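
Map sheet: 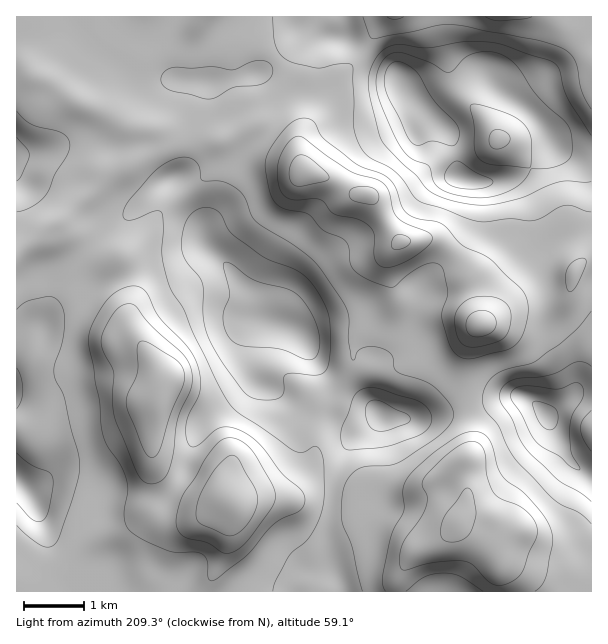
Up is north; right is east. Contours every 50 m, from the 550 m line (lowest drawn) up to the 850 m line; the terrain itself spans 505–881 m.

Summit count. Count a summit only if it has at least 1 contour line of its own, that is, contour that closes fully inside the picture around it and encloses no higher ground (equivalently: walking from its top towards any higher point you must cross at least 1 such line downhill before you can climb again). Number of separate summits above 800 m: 5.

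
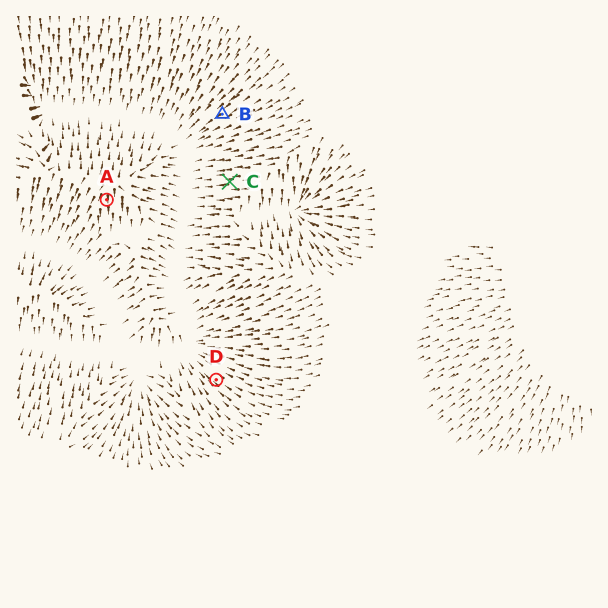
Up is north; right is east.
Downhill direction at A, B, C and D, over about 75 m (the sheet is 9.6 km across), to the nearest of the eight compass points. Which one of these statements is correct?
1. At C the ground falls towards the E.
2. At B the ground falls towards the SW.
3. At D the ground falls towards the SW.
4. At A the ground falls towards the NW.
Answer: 2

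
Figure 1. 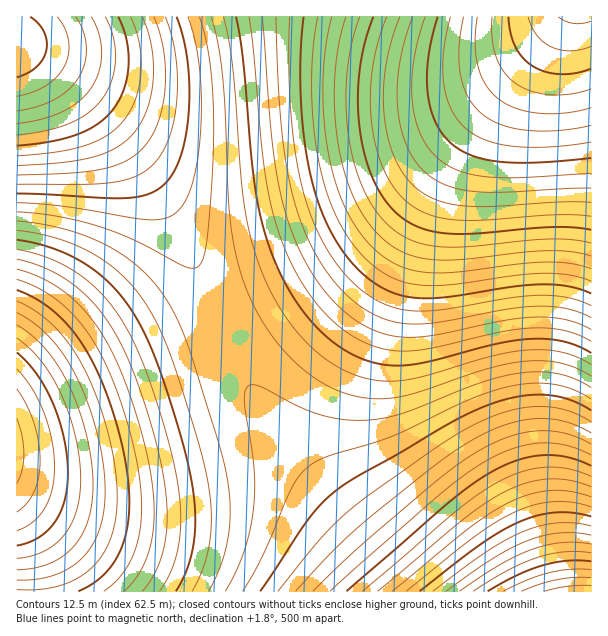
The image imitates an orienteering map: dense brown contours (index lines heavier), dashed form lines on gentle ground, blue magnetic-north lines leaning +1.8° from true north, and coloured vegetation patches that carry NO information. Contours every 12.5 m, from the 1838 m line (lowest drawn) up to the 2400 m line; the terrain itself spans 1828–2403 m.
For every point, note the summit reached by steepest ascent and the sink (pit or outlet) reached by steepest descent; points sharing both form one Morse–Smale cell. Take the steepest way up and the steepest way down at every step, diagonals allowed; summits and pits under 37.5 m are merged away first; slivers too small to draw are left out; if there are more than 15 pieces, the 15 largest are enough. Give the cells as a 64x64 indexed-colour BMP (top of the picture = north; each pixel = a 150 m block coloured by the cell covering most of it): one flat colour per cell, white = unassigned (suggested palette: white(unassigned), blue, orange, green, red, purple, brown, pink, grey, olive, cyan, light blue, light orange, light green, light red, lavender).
<image width="64" height="64" href="data:image/bmp;base64,Qk12CAAAAAAAAHYAAAAoAAAAQAAAAEAAAAABAAQAAAAAAAAIAAATCwAAEwsAABAAAAAAAAAA////ALR3HwAOf/8ALKAsACgn1gC9Z5QAS1aMAMJ34wB/f38AIr28AM++FwDox64AeLv/AIrfmACWmP8A1bDFADMzMzMzMzMzMzMzMzMzMzMzMzMzMzMRERERERERERERMzMzMzMzMzMzMzMzMzMzMzMzMzMzMREREREREREREREzMzMzMzMzMzMzMzMzMzMzMzMzMzMRERERERERERERETMzMzMzMzMzMzMzMzMzMzMzMzMzMRERERERERERERERMzMzMzMzMzMzMzMzMzMzMzMzMzMREREREREREREREREzMzMzMzMzMzMzMzMzMzMzMzMzMxERERERERERERERETMzMzMzMzMzMzMzMzMzMzMzMzMxERERERERERERERERMzMzMzMzMzMzMzMzMzMzMzMzMxEREREREREREREREREzMzMzMzMzMzMzMzMzMzMzMzMxERERERERERERERERETMzMzMzMzMzMzMzMzMzMzMzMxERERERERERERERERERMzMzMzMzMzMzMzMzMzMzMzMxEREREREREREREREREREzMzMzMzMzMzMzMzMzMzMzMxERERERERERERERERERETMzMzMzMzMzMzMzMzMzMzMzERERERERERERERERERERMzMzMzMzMzMzMzMzMzMzMzEREREREREREREREREREREzMzMzMzMzMzMzMzMzMzMzERERERERERERERERERERETMzMzMzMzMzMzMzMzMzMzERERERERERERERERERERERMzMzMzMzMzMzMzMzMzMzEREREREREREREREREREREREzMzMzMzMzMzMzMzMzMzMRERERERERERERERERERERETMzMzMzMzMzMzMzMzMzMRERERERERERERERERERERERMzMzMzMzMzMzMzMzMzMRERERERERERERERERERERERFDMzMzMzMzMzMzMzMzMREREREREREREREREREREREREURDMzMzMzMzMzMzMzMxERERERERERERERERERERERERRERDMzMzMzMzMzMzMxERERERERERERERERERERERERFERERDMzMzMzMzMzMzEREREREREREREREREREREREREURERERDMzMzMzMzMzERERERERERERERERERERERERERRERERERDMzMzMzMzERERERERERERERERERERERERERFERERERERDMzMzMzMREREREREREREREREREREREREREURERERERERDMzMzMxERERERERERERERERERERERERERREREREREREREMzMxERERERERERERERERERERERERERFEREREREREREREMzEREREREREREREREREREREREREREUREREREREREREREIRERERERERERERERERERERERERERREREREREREREREQiIRERERERERERERERERERERERERFEREREREREREREQiIiIREREREREREREREREREREREREURERERERERERERCIiIiIRERERERERERERERERERERERREREREREREREREIiIiIiIRERERERERERERERERERERFEREREREREREREIiIiIiIiIREREREREREREREREREREUREREREREREREQiIiIiIiIiERERERERERERERERERERREREREREREREQiIiIiIiIiIiERERERERERERERERERFERERERERERERCIiIiIiIiIiIhEREREREREREREREREURERERERERERCIiIiIiIiIiIiIRERERERERERERERERREREREREREREIiIiIiIiIiIiIiIRERERERERERERERFEREREREREREIiIiIiIiIiIiIiIiEREREREREREREREUREREREREREQiIiIiIiIiIiIiIiIhERERERERERERERREREREREREQiIiIiIiIiIiIiIiIiIRERERERERERERFERERERERERCIiIiIiIiIiIiIiIiIiEREREREREREREURERERERERCIiIiIiIiIiIiIiIiIiIhERERERERERERRERERERERCIiIiIiIiIiIiIiIiIiIiIRERERERERERFEREREREREIiIiIiIiIiIiIiIiIiIiIhEREREREREREUREREREREIiIiIiIiIiIiIiIiIiIiIiIRERERERERERREREREREIiIiIiIiIiIiIiIiIiIiIiIiERERERERERFEREREREQiIiIiIiIiIiIiIiIiIiIiIiIhEREREREREUREREREQiIiIiIiIiIiIiIiIiIiIiIiIiIRERERERERREREREQiIiIiIiIiIiIiIiIiIiIiIiIiIiERERERERFEREREQiIiIiIiIiIiIiIiIiIiIiIiIiIiIhEREREREUREREQiIiIiIiIiIiIiIiIiIiIiIiIiIiIiIRERERERREREQiIiIiIiIiIiIiIiIiIiIiIiIiIiIiIiERERERFEREQiIiIiIiIiIiIiIiIiIiIiIiIiIiIiIiIREREREUREQiIiIiIiIiIiIiIiIiIiIiIiIiIiIiIiIiERERERREIiIiIiIiIiIiIiIiIiIiIiIiIiIiIiIiIiIhERERFEIiIiIiIiIiIiIiIiIiIiIiIiIiIiIiIiIiIiIRERESIiIiIiIiIiIiIiIiIiIiIiIiIiIiIiIiIiIiIiERERIiIiIiIiIiIiIiIiIiIiIiIiIiIiIiIiIiIiIiIhEREiIiIiIiIiIiIiIiIiIiIiIiIiIiIiIiIiIiIiIiIRESIiIiIiIiIiIiIiIiIiIiIiIiIiIiIiIiIiIiIiIhER"/>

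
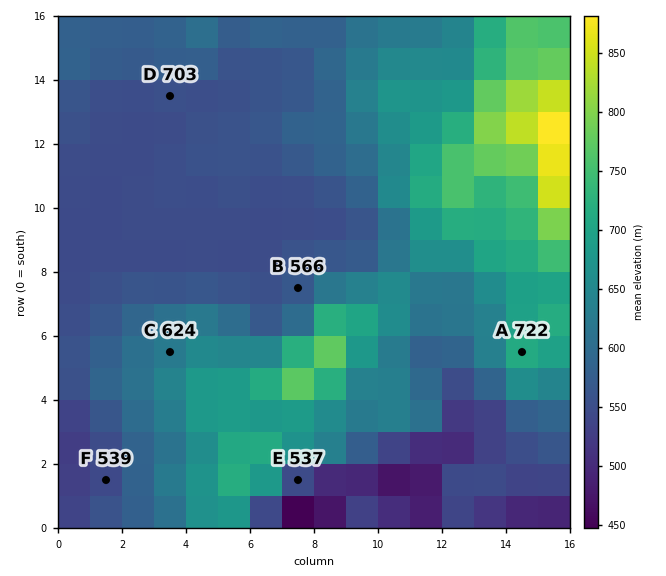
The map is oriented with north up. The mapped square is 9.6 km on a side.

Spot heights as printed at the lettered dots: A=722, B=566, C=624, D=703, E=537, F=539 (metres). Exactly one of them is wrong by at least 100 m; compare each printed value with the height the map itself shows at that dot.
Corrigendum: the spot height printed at D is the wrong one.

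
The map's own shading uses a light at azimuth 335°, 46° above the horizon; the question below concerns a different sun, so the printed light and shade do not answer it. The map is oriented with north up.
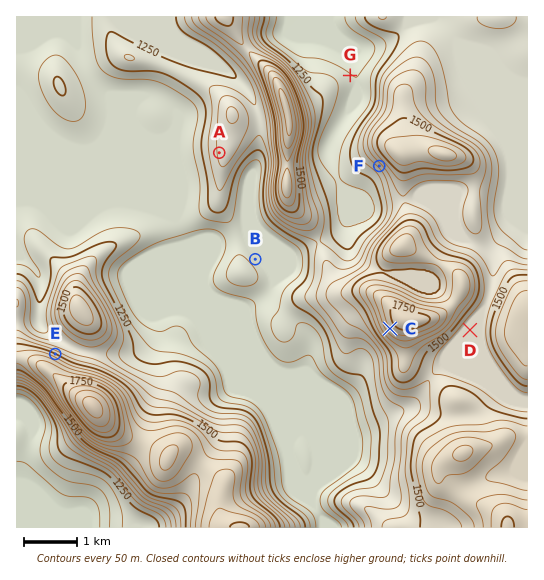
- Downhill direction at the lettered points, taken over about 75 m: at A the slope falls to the W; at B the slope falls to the NE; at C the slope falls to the SW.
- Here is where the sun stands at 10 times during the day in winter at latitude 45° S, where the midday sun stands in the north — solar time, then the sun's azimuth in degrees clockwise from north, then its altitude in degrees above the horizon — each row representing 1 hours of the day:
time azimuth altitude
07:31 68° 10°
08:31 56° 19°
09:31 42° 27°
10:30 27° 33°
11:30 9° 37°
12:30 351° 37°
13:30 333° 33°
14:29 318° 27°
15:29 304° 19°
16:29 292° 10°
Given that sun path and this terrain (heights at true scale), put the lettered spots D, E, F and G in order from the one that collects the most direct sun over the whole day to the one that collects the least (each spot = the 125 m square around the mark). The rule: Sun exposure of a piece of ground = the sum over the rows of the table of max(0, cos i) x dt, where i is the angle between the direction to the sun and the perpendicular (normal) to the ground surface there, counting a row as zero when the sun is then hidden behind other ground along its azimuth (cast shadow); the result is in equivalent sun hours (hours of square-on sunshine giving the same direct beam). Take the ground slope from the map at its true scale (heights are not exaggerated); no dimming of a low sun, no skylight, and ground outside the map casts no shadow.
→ E > G > D > F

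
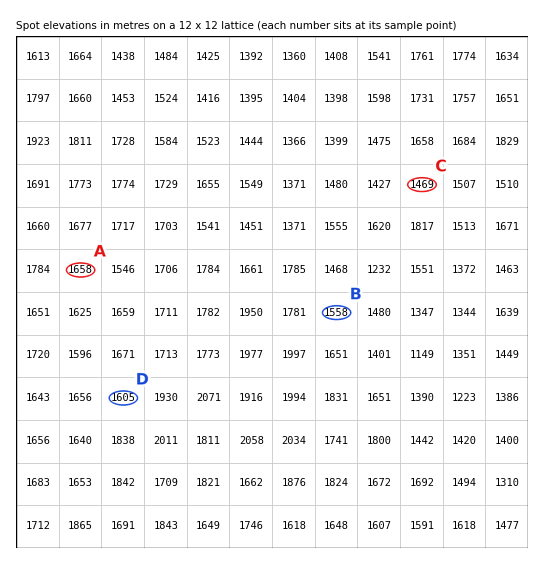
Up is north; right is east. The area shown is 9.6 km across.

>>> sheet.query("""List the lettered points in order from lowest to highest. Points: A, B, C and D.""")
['C', 'B', 'D', 'A']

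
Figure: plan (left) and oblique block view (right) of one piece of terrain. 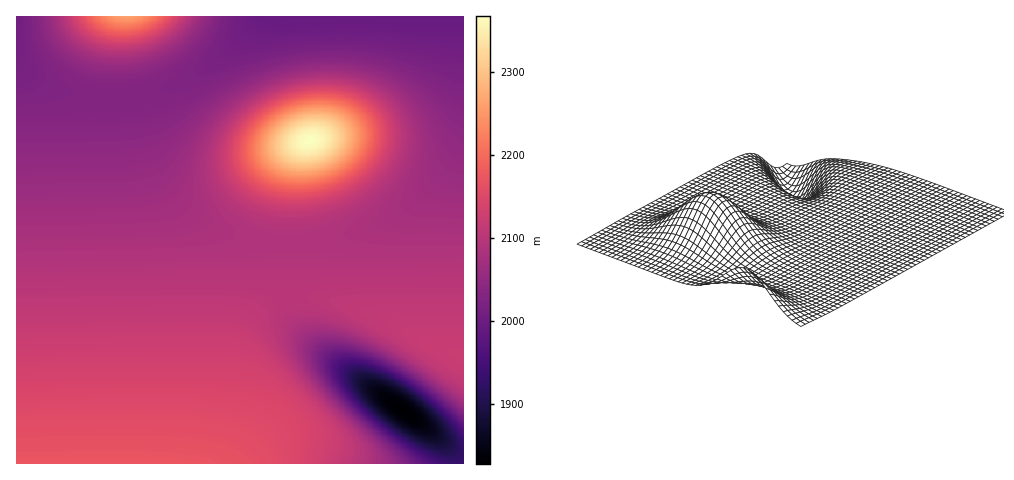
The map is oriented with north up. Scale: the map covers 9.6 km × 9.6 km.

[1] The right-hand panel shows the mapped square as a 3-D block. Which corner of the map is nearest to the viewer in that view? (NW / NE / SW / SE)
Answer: NW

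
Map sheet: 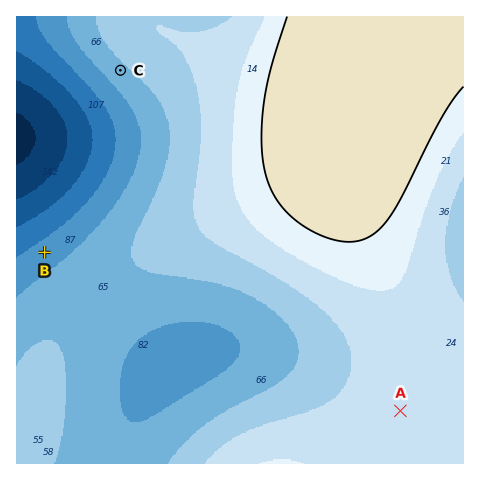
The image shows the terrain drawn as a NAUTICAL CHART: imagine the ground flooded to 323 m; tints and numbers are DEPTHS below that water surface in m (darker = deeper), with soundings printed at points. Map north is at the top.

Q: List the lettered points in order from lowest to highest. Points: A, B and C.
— B C A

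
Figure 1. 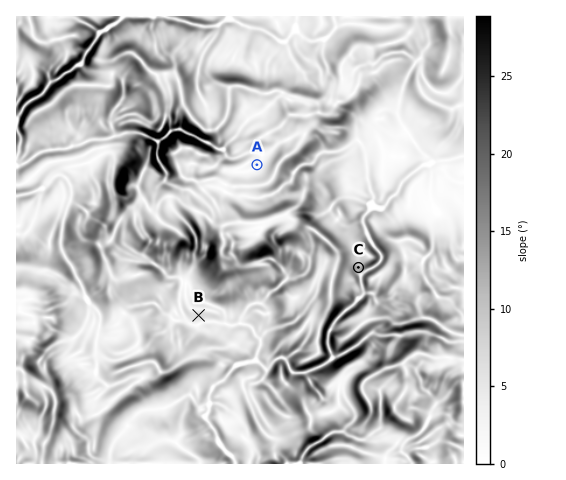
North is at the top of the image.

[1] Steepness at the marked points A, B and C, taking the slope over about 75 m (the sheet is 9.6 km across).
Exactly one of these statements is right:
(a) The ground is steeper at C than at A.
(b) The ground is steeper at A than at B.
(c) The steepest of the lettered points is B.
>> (a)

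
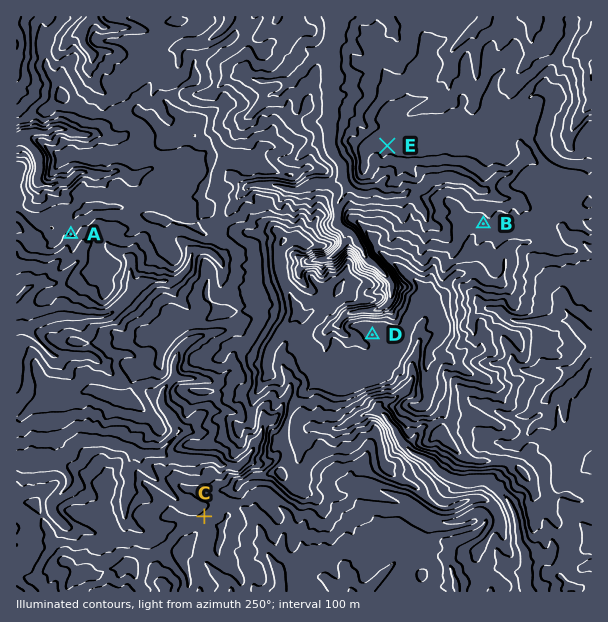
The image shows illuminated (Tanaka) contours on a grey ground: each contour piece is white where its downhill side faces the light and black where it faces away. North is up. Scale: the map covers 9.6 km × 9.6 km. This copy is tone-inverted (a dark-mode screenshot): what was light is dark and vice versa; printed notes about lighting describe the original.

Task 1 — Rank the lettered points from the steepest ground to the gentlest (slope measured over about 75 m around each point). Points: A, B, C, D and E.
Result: A C B E D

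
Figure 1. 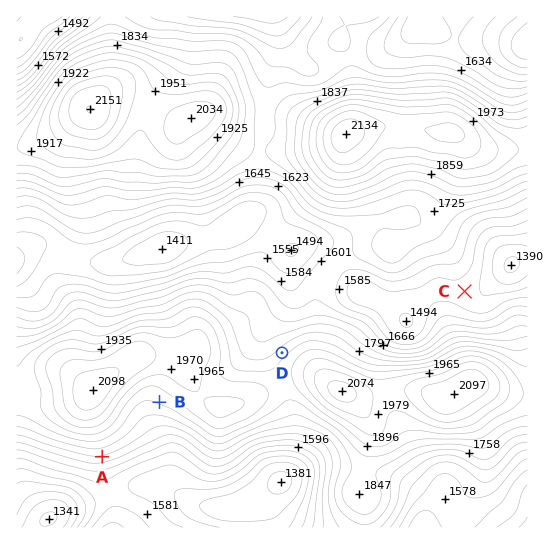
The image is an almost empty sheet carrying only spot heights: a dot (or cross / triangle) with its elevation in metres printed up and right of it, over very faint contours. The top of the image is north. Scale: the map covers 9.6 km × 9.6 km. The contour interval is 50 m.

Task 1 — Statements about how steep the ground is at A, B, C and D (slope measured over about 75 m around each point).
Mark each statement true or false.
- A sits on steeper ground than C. true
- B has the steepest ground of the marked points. false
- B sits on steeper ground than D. false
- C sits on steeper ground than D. false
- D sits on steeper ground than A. false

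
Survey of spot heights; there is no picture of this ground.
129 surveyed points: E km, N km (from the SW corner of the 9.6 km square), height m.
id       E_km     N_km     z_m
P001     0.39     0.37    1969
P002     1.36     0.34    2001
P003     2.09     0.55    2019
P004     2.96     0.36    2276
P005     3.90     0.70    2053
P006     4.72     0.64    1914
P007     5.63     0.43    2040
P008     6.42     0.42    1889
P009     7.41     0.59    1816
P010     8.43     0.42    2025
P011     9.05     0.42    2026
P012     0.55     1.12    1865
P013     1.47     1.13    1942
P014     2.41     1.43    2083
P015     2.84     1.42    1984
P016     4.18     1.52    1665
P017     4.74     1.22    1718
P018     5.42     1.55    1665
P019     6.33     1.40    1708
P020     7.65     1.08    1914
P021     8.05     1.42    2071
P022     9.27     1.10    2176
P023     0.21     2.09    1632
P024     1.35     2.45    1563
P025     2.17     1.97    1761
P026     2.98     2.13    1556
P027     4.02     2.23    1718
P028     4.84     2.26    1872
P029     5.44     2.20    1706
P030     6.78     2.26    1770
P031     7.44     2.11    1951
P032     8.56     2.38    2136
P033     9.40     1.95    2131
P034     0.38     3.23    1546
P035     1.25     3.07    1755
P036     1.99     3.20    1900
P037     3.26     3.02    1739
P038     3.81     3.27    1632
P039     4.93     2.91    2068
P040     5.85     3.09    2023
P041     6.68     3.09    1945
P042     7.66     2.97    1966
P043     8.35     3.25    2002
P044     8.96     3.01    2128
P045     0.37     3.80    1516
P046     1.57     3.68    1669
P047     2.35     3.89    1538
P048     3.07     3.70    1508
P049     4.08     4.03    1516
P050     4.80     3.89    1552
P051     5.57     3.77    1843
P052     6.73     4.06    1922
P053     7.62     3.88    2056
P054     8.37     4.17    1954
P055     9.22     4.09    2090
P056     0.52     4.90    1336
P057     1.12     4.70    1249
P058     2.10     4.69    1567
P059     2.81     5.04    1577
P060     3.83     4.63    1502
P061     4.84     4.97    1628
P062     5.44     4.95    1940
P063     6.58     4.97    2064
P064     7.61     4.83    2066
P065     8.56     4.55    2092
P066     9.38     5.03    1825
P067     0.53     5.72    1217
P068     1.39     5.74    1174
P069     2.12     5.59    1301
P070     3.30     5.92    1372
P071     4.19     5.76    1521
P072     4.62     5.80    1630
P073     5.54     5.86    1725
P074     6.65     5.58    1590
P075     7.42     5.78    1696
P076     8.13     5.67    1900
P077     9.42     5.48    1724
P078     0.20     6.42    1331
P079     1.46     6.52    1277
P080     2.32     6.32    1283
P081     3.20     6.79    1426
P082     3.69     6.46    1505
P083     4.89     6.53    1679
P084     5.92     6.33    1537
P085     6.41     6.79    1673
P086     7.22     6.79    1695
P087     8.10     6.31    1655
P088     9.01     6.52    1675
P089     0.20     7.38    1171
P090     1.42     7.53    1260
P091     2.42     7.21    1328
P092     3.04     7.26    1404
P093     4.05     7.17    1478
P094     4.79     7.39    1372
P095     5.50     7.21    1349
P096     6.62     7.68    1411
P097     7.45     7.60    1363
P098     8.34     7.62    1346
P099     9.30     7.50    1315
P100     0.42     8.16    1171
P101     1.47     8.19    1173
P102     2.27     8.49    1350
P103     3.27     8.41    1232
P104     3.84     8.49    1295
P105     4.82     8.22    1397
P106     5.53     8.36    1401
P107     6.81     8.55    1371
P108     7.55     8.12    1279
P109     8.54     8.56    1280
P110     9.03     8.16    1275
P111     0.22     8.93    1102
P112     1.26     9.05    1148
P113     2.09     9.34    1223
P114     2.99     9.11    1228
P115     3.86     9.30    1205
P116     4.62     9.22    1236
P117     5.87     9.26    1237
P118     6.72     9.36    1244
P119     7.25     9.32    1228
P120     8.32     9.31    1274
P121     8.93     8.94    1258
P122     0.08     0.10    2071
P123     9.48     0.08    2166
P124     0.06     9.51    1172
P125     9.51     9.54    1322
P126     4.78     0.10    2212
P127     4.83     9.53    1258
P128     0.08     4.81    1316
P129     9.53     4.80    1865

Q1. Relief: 1080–2280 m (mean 1640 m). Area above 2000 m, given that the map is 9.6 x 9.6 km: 14.4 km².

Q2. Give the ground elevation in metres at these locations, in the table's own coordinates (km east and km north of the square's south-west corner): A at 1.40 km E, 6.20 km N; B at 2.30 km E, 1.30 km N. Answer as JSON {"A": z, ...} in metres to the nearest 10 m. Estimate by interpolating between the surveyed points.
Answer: {"A": 1190, "B": 2090}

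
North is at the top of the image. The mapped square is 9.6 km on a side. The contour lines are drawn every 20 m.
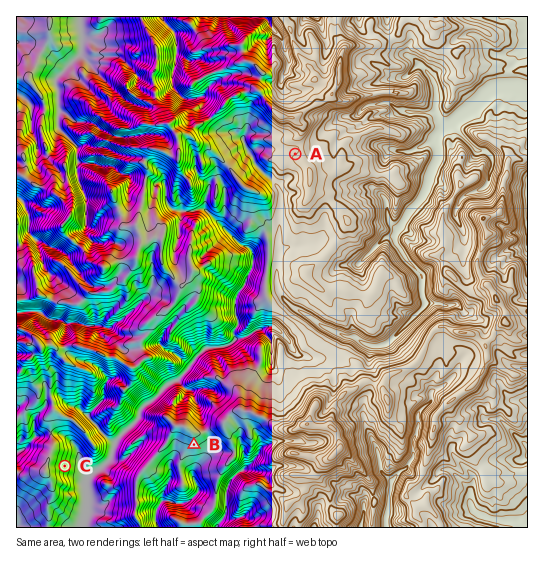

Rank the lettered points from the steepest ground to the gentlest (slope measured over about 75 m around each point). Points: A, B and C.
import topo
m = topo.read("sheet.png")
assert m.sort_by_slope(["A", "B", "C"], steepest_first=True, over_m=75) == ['C', 'B', 'A']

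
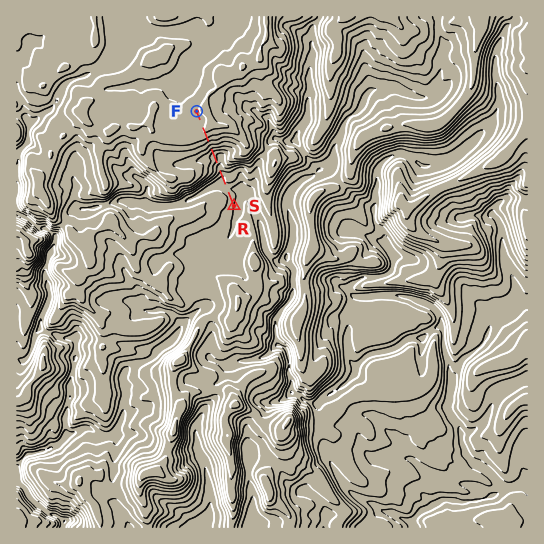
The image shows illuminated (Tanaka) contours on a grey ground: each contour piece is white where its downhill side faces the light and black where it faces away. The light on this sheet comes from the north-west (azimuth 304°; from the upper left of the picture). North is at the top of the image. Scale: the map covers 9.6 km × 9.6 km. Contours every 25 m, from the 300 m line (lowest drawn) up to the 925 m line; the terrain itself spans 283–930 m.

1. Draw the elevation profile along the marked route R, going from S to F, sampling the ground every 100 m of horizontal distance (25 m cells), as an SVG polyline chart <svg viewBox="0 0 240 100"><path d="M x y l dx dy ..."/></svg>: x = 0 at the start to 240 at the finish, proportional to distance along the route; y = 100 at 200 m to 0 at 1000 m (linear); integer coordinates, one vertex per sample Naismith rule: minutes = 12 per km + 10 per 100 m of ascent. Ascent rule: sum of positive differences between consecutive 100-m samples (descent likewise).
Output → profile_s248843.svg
<svg viewBox="0 0 240 100"><path d="M0 44l13-1 12-1 13 1 12-1 13-1 12 0 13-4 13-2 12-4 13-1 12-2 13-5 13-4 12-5 13-2 12 1 13 0 12 0 13 0 1 0"/></svg>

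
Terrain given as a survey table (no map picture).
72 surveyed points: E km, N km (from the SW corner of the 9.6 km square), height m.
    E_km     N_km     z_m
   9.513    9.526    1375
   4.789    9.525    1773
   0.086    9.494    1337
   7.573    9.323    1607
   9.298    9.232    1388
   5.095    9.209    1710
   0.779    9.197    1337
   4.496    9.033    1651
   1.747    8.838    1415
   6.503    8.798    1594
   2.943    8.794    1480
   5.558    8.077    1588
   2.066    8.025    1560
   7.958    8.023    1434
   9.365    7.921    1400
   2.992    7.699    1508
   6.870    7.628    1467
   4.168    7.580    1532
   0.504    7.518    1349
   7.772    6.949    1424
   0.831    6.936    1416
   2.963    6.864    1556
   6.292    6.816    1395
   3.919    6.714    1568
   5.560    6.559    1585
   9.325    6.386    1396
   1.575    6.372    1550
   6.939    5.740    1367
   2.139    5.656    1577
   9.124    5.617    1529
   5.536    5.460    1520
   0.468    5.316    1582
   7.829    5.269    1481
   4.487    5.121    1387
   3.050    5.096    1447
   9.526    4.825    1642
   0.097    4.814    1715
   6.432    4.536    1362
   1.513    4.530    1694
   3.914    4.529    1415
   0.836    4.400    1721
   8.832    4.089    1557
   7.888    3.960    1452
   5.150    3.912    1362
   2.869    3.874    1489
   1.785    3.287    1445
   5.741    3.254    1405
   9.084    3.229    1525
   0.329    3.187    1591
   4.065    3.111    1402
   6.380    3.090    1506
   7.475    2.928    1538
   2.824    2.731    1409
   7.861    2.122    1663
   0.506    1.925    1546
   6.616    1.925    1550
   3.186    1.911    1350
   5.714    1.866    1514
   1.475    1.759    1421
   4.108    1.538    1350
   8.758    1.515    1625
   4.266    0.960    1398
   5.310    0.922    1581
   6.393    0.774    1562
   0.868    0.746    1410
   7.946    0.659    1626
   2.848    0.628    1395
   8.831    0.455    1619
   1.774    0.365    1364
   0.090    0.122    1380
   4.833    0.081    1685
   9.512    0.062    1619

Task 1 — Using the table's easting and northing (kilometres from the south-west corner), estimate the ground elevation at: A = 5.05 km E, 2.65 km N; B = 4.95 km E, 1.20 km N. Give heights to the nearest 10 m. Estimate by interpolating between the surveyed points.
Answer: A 1420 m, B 1500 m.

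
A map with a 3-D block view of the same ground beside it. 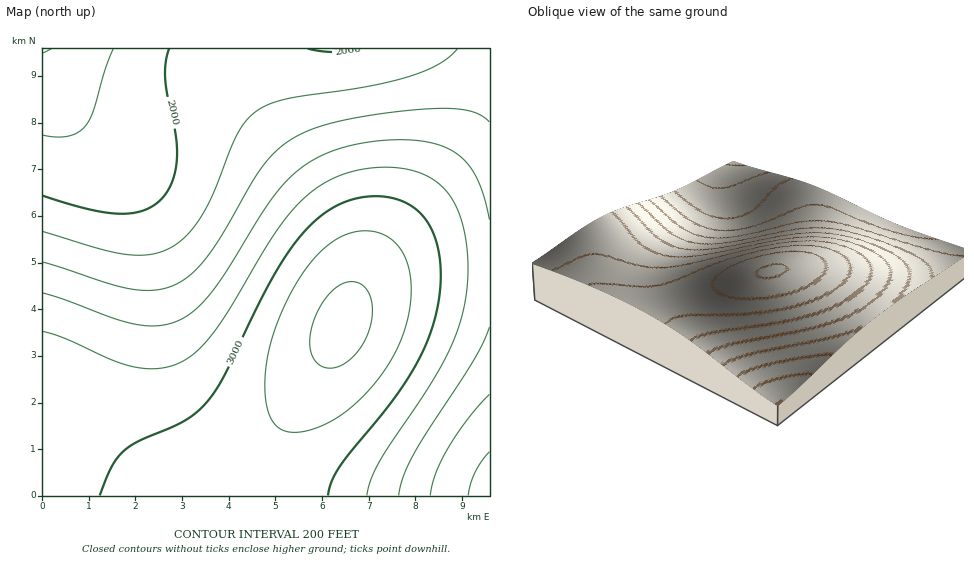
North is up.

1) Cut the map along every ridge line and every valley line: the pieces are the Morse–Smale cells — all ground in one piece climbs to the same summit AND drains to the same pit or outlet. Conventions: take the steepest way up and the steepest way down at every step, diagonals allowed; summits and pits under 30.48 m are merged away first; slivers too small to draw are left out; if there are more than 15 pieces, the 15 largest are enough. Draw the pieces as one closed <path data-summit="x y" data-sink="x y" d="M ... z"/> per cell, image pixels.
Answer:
<path data-summit="341 326" data-sink="43 49" d="M489 48l-447 1 1 447 199 0 31-58 57-88 19-41 14-16 20-11 31-6 76-1z"/><path data-summit="341 326" data-sink="489 495" d="M464 274l-38 0-36 6-23 11-16 14-21 45-68 106-19 40 247-1 0-219z"/>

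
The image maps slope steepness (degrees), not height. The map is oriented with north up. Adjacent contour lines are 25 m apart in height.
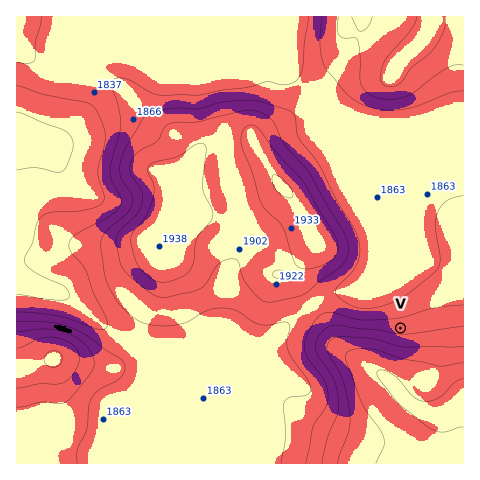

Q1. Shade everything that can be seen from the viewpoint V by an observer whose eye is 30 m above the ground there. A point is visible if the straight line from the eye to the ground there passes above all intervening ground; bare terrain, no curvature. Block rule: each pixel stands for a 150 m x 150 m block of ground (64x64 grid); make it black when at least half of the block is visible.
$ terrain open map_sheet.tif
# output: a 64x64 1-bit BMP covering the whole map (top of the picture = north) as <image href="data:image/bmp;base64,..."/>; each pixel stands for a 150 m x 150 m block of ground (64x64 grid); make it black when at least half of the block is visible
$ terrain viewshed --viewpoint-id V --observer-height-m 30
<image width="64" height="64" href="data:image/bmp;base64,Qk0+AgAAAAAAAD4AAAAoAAAAQAAAAEAAAAABAAEAAAAAAAACAAATCwAAEwsAAAIAAAAAAAAA////AAAAAAAAAAAAAAAAAAAAAAAAAAAAAAAAAAAAAAAAAAAAAAAAAAAAAAAAAAAAAAAAAAAAAAAAAAAAAAAAAAAAAAAAAAAAAAAAAAAAAAAAAAAAAAAAAgAAAAAAAAAHAAAAAAAAAAcAAAAAAAAABwAAAAAAAAAHBgAAAAAAD/8HAAAAAAA//weAAAAAAH//B4AAAAAB//8PgAAAAAP//x8AAAAAB////gA8AAAH///gAA/gEA///wAAD/wf////AAAP/B////8AAA/8D////wAAD/gP////AAAP8A////8AAA/wB////wAAD/AB////AAAH4AB///8AAAPgAD///wAAA+AAP///AAAP+AAf//8AAA/8AB///wAAB/4AP///AAAH/AB///8AAAf8AP///wAAA/gD////AAAD8Af///8AAAPwA////gAAA+AAf//+AAAD4AB///8AAADAAD///wAAAAAAP///AAAAAAA///8AAAAAAH///wAAAAAA////AAAAAAP///8AAAAAB////wAAAAAD////AAAAAAD///8AAAAAAH///wAAAAAAP///AAAAAAA///8AAAAAAD///wAAAAAAP4//AAAAAAA/A/8AAAAAAB+B/wAAAAAAH4D/AAAAAAAPgH8AAAAAAA+APwAAAAAAB4AfAAAAAAADgA8AAAAAAAOAAQ=="/>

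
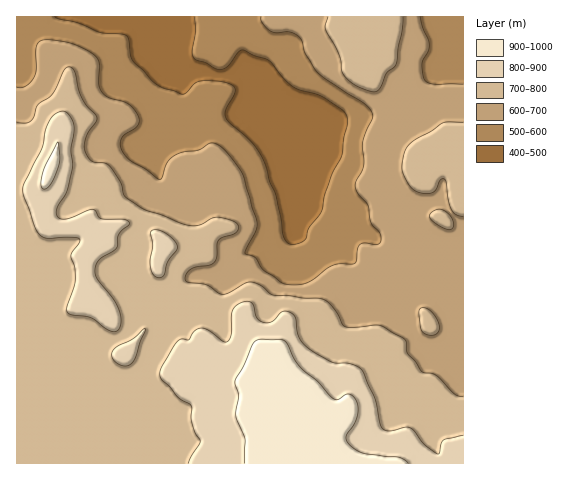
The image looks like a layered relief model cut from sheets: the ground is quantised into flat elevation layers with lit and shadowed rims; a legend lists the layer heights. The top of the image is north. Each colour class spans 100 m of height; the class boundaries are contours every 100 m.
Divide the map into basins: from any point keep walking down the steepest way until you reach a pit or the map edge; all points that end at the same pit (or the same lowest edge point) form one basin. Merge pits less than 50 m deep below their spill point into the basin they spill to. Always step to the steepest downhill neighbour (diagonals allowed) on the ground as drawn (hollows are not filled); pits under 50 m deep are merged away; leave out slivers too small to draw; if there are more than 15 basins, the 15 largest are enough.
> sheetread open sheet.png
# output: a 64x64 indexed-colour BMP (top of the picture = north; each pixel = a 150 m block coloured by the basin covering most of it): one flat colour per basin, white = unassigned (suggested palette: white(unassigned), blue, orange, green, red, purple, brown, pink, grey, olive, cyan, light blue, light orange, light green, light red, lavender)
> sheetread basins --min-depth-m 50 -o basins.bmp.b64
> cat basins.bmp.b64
<image width="64" height="64" href="data:image/bmp;base64,Qk12CAAAAAAAAHYAAAAoAAAAQAAAAEAAAAABAAQAAAAAAAAIAAATCwAAEwsAABAAAAAAAAAA////ALR3HwAOf/8ALKAsACgn1gC9Z5QAS1aMAMJ34wB/f38AIr28AM++FwDox64AeLv/AIrfmACWmP8A1bDFABERERERERERERERERERERERERERERERERERERERERERERERERERERERERERERERERERERERERERERERERERERERERERERERERERERERERERERERERERERERERERERERERERERERERERERERERERERERERERERERERERERERERERERERERERERERERERERERERERERERERERERERERERERERERERERERERERERERERERERERERERERERERERERERERERERERERERERERERERERERERERERERERERERERERERERERERERERERERERERERERERERERERERERERERERERERERERERERERERERERERERERERERERERERERERERERERERERERERERERERERERERERERERERERERERERERERERERERERERERERERERERERERERERERERERERERERERERERERERERERERERERERERERERERERERERERERERERERERERERERERERERERERERERERERERERERERERERERERERERERERERERERERERERERERERERERERERERERERERERERERERERERERERERERERERERERERERERERERERERERERERERERERERERERERERERERERERERERERERERERERERERERERERERERERERERERERERERERERERERERERERERERERERERERERERERERERERERERERERERERERERERERERERERERERERERERERERERERERERERERERERERERERERERERERERERERERERERERERERERERERERERERERERERERERERERERERERERERERERERERERERERERERERERERERERERERERERERERERERERERERERERERERERERERERERERERERERERERERERERERERERERERERERERERERERERERERERERERERERERERERERERERERERERERERERERERERERERERERERERERERERERERERERERERERERERERERERERERERERERERERERERERERERERERERERERERERERERERERERERERERERERERERERERERERERERERERERERERERERERERERERERERERERERERERERERERERERERERERERERERERERERERERERERERERERERERERERERERERERERERERERERERERERERERERERERERERERERERERERERERERERERERERERERERERERERERERERERERERERERERERERERERERERERERERERERERERERERERERERERERERERERERERERERERERERERERERERERERERERERERERERERERERERERERERERERERERERERERERERERERERERERERERERERERERERERERERERERERERERERERERERERERERERERERERERERERERERERERERERERERERERERERERERERERERERERERERERERERERERERERERERERERERERERERERERERERERERERERERERERERERERERERERERERERERERERERERERERERERERERERERERERERERERERERERERERERERERERERERERERERERERERERERERERERERERERERERERERERERERERERERERERERERERERERERERERERERERERERERERERERERERERERERERERERERERERERERERERERERERERERERERERERERERERERERERERERERERERERERERERERERERERERERERERERERERERERERERERESIiERERERERERERERERERERERERERERERERERERERERIiIiIRERERERERERERERERERERERERERERERERERERIiIiIiIREREREREREREREREREREREREREREREREREREiIiIiIiIRERERERERERERERERERERERERERERERERERIiIiIiIhEREREREREREREREREREREREREREREREREREiIiIiIiERERERERERERERERERERERERERERERERERESIiIiIiIRERERERERERERERERERERERERERERERERERIiIiIiIhEREREREREREREREREREREREREREREREREREiIiIiIiEREREREREREREREREREREREREREREREREREiIiIiIiIRERERERERERERERERERERERERERERERERESIiIiIiIhERERERERERERERERERERERERERERERERESIiIiIiIiERERERERERERERERERERERERERERERERESIiIiIiIiIRERERERERERERERERERERERERERERERERIiIiIiIiIhEREREREREREREREREREREREREREREREREiIiIiIiIiERERERERERERERERERERERERERERERERESIiIiIiIiIRERERERERERERERERERERERERERERERESIiIiIiIiIhERERERERERERERERERERERERERERERERIiIiIiIiIiEREREREREREREREREREREREREREREREREiIiIiIiIiIRERERERERERERERERERERERERERERERESIiIiIiIiIhERERERERERERERERERERERERERERERERIiIiIiIiIi"/>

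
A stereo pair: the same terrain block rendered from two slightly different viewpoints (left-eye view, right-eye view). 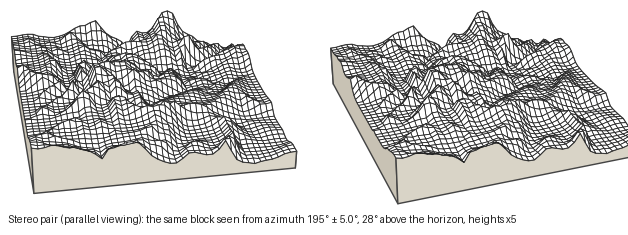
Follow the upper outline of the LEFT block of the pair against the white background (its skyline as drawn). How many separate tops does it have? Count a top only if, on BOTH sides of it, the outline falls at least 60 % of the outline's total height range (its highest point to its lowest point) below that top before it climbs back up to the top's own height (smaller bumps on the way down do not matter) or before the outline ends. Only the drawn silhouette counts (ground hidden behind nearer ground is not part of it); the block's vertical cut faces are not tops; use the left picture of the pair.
0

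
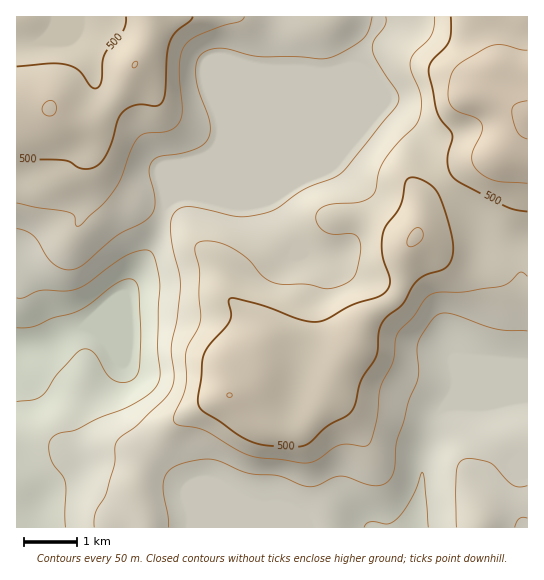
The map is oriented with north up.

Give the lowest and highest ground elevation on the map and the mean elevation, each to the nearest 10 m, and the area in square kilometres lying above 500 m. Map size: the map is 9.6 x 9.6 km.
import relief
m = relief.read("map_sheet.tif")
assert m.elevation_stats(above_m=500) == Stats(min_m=270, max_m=610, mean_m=430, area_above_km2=19.5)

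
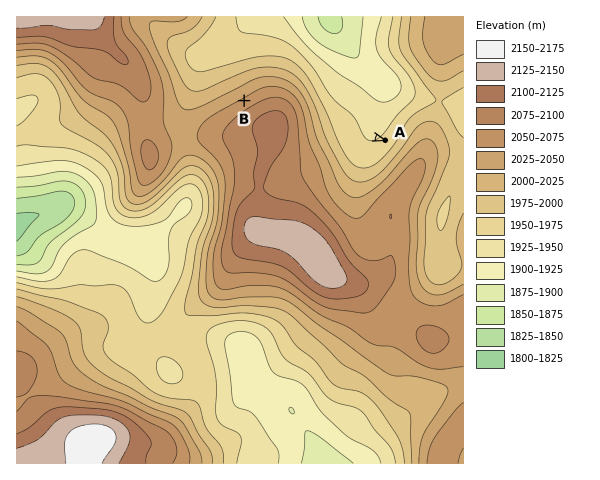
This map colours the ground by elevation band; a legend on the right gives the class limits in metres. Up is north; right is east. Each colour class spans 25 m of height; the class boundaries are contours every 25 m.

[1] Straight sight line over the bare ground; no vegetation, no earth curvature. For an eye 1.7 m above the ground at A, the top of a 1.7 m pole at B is out of sight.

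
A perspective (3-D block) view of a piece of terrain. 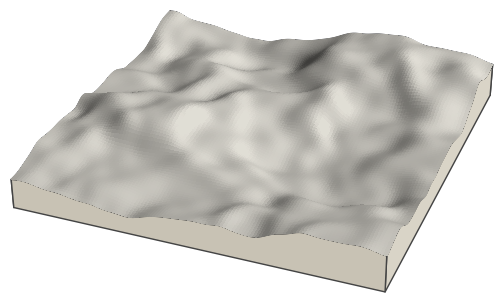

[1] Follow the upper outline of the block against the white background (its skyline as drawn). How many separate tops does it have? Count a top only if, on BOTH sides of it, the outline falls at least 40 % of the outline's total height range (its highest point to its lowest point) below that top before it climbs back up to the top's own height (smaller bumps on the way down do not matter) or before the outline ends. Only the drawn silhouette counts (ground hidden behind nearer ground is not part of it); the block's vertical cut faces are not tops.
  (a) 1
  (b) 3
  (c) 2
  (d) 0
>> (d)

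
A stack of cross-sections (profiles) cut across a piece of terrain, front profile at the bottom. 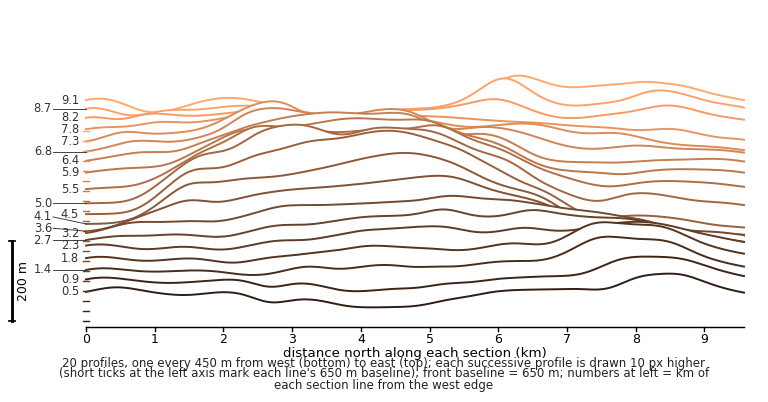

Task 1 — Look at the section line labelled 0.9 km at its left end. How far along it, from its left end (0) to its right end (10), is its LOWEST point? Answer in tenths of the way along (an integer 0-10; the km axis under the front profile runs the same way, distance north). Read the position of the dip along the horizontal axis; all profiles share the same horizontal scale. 4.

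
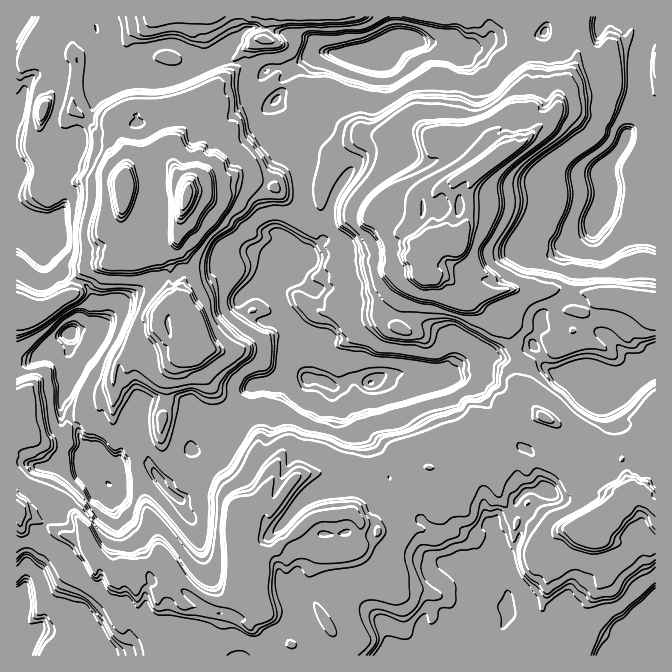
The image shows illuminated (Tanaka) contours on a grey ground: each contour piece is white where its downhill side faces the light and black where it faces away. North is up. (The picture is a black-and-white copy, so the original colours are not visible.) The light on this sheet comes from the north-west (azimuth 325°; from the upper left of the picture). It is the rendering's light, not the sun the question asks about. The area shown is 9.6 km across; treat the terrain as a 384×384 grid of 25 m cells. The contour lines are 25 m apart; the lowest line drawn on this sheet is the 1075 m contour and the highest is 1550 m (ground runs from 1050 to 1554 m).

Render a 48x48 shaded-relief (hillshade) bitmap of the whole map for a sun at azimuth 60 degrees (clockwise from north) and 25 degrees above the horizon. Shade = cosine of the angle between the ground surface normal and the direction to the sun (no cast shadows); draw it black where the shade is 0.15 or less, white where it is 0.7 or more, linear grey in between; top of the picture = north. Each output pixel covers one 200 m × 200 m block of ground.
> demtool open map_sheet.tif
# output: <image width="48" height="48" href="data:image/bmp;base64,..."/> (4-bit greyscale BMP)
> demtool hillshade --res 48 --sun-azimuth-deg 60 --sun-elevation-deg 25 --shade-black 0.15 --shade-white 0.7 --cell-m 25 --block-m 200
<image width="48" height="48" href="data:image/bmp;base64,Qk32BAAAAAAAAHYAAAAoAAAAMAAAADAAAAABAAQAAAAAAIAEAAATCwAAEwsAABAAAAAAAAAAAAAAABEREQAiIiIAMzMzAERERABVVVUAZmZmAHd3dwCIiIgAmZmZAKqqqgC7u7sAzMzMAN3d3QDu7u4A////AERnd2Ild3d3dmeIdnmqd3d3d4d3d6qXd3VGdzFXd3dmVWeIZoi6d4d3eId3d4qYd2M1dRR3ZlRENXmXaJm4V4d3iId3d3mYdxJWUSZkNEVmZ5uneYiFWJeIiYZnd2ZoiAJDI0MzVniXd6yXiId3eZmYiHZUZiN4mgMSVBNnd62VaKt3d3d3ibqYiHUTdUaJhkIVQUiIedxjWKl2Zmd4i7mHd3Indmd4iDNVE6uYjetSWJh2d3eZipd3d2JHdUVndlZTOuyWnfogWJmHiHiZiHZ4iGNXQjaJh5hmfvtmrucQWahnh2eamHeImERlNXeZdLuWv/lFzqUAWImGeHrKiHd4l0Z3dniIZOuJ/9cn3HQRaImZeJu4h3d4hnh5dnVnZ6mt/pU3t0Y0d3iZmZmId3d4d4iHNHZnq7vO6nUohGdlZmiZqYiHd3eHd3d1V3d4u8qbyHI3Voh2VWiqmIiHd3iIh3d3d3h4mIistyFWaJdnVXmZmrqHiIh4d4h3d3d4iHnMgzaGWId3ZomszLl3iIiHd4d2Z4iId4vbZWeFWZd3eJmsy5iZl2eYeHdVmauYd4zqVlaFaZdniZnNupiIiZl3iHdprNuGZ6zqVDeVN2RYq6zKqXiZmIiIdmeJzad3U63rUzZkNESKuoialmmWZ4l1ZUeM2Xd3eKzbVCRmQ1eIloqXZXdlVVVDVEashnZniMuphSRmI2eKmsuXd2QyMjVUZTanV2V4d4iqdUJEJXi8zdyXdSMyI2h2QTmFZniGZ4iZRDAiN3nv7cuGUjUiV5hRFHiHZ4hlVXeHRDIhV3z/26ljRGU1d2MBV3iWZ4d2d5mXZ0UhV57+uJhVZnU1UhE1iId3d3d3iNt3ljMlZr3cmYdoZWQiASV4iKuYmpmqqqqWQyNGV5vZmph2VWMAIUipndy7zLu6mexzISVmZ4u5q5h3RGMCInmXzt2qu7p4mblzATZ3dWupmoh1JGIBJHd57cmKyqqHmodxAEd3Y2qpiJcyRiACVXiLy7qJq7lomXZhAUZ4YjmpqYU1dAAmZ4eKu8qYrLlVd0NSABN5YCurqXRndDJXZ4d4m8y4q7pUdyNlIAKbYDvNqWeodlRWd3Znm824m8tTZxR2MAO7UWztuovId2VmZ3ZnmryorNtTZwN3QSW6ZZzdyr2od3VHdmd2eaqYqrlEdxR3UzapeKvNu9qHd2RGdkZ3ZomIeJh2VzV3ZEeYecy5nbh3dkRndDZ3d3mpmHioRiR3VFiYibqIvZiHdlaIdFiZmJmZmpq4VQJ3ZmiHiIiJzJh3d3iGeJqph4iZq7updwOIiWaJmYh625dnd4mZd5q8p2i6rMuqhwWHiYiZmHiLyZd3iau6iZqql2iomsqbplVmeYeIiId7yoeJrN3Khnmql2aJq9mcpmZ2iYd3d4iJh2ebvNyoVom5Zniamqiclnd3iYd2Z2ZnVFi7uXZnd2eHVWeJiImsl0Z4iHZEZTV3U2qXUiNWYxNDRVeXZ6urmTRoiHUzRFZmZndCABJFMAIjVmd2d7y5iA=="/>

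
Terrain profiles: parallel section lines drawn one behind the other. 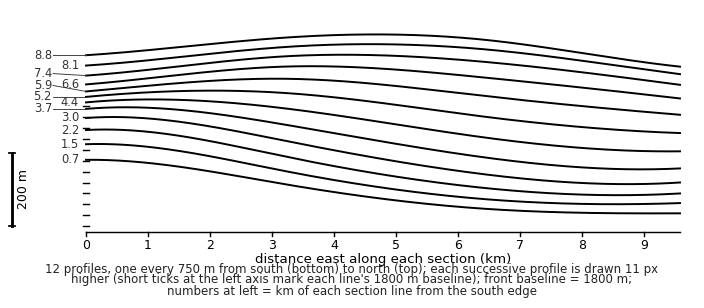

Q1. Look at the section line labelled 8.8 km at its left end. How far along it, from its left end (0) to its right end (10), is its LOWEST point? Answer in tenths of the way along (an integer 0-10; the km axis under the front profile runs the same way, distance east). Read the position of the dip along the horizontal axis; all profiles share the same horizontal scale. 10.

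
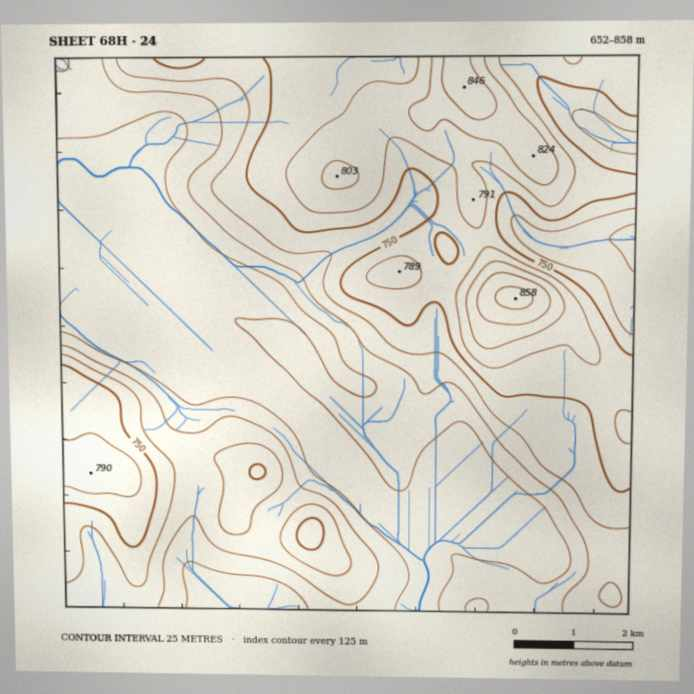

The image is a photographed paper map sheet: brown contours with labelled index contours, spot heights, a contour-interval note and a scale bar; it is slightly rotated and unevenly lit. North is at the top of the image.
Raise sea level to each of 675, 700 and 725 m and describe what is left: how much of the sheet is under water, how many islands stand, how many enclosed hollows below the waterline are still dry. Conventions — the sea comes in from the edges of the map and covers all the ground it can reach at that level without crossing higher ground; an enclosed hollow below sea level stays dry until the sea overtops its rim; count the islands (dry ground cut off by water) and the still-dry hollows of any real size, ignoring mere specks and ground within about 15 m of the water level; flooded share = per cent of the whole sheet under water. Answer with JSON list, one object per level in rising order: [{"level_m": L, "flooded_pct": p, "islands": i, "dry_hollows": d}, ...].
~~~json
[{"level_m": 675, "flooded_pct": 24, "islands": 0, "dry_hollows": 0}, {"level_m": 700, "flooded_pct": 40, "islands": 0, "dry_hollows": 0}, {"level_m": 725, "flooded_pct": 55, "islands": 2, "dry_hollows": 0}]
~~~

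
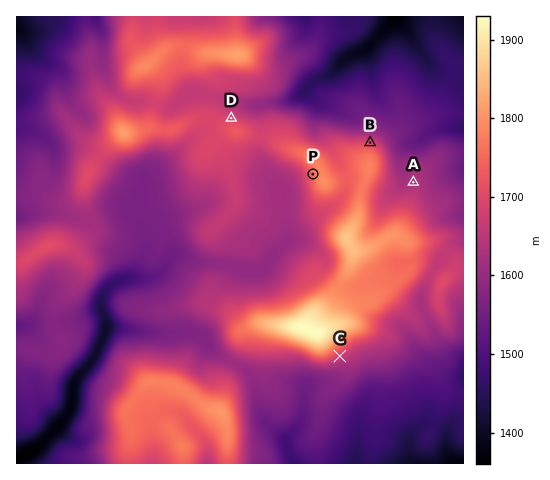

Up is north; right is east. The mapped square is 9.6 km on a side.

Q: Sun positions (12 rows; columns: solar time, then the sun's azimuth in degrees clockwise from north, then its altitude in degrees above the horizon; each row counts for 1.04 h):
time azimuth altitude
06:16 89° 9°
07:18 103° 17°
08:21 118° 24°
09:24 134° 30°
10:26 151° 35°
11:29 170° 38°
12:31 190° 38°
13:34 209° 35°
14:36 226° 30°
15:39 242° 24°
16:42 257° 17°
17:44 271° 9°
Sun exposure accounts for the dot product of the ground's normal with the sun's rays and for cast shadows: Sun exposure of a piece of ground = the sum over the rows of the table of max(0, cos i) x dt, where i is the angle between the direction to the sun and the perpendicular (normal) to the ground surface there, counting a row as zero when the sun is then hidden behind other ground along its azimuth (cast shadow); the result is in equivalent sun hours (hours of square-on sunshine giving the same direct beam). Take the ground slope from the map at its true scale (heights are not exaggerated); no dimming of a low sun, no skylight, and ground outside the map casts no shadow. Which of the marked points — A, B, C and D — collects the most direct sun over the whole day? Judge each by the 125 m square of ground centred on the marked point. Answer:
C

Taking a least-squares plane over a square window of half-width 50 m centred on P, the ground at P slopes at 18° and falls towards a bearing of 256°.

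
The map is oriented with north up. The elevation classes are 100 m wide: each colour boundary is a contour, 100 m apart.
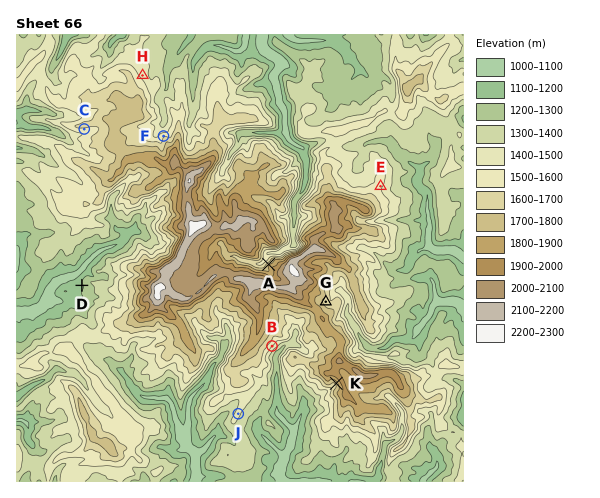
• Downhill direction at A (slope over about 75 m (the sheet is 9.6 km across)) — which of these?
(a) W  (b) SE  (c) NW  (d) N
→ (c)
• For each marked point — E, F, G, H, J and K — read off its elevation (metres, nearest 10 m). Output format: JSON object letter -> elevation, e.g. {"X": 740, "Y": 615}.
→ {"E": 1520, "F": 1590, "G": 1650, "H": 1480, "J": 1420, "K": 1740}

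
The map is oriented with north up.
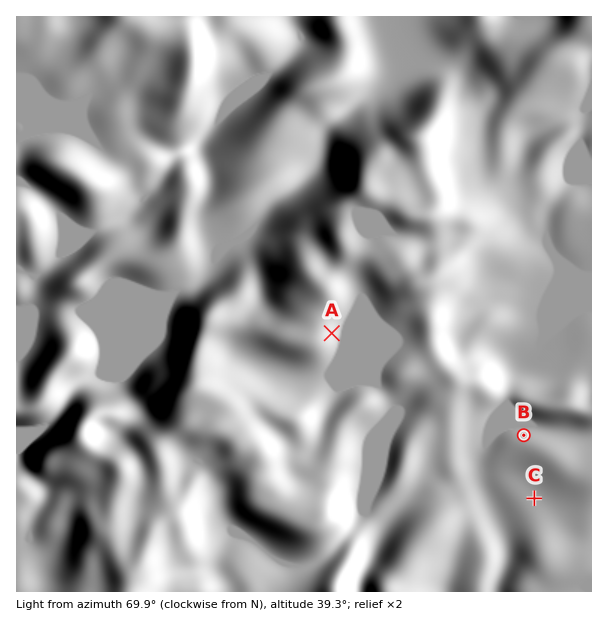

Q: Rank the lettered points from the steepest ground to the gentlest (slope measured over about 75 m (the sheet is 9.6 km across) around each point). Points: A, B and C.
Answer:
A B C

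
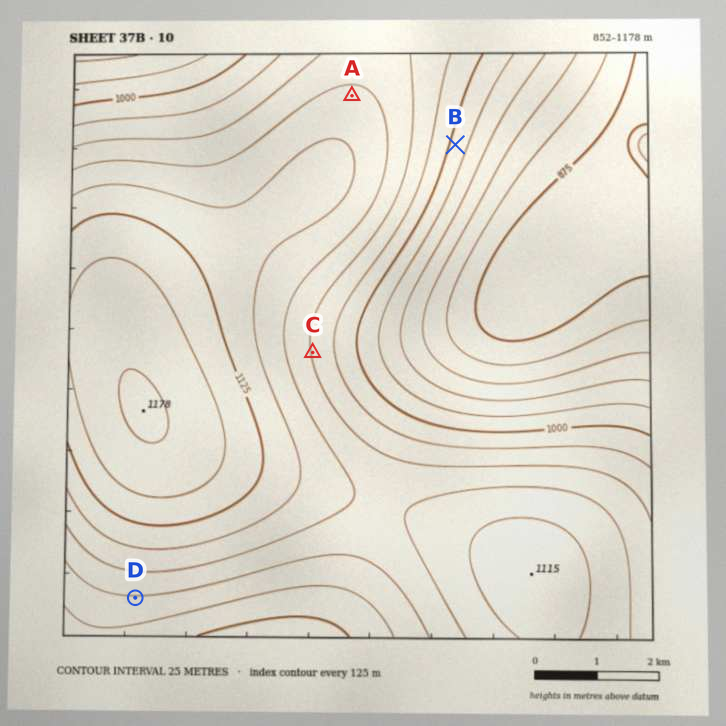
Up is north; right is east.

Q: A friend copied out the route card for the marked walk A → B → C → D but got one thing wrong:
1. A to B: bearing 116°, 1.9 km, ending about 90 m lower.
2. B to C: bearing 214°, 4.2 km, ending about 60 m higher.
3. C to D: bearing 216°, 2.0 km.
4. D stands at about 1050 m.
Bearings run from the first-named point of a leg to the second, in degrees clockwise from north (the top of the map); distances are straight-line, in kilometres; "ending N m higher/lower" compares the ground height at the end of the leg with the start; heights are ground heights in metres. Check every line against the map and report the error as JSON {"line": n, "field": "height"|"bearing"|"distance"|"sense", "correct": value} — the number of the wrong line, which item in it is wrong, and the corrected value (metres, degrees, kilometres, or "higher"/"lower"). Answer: {"line": 3, "field": "distance", "correct": 4.9}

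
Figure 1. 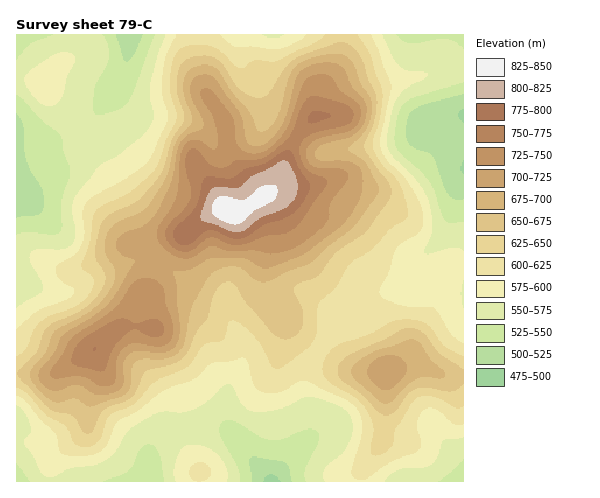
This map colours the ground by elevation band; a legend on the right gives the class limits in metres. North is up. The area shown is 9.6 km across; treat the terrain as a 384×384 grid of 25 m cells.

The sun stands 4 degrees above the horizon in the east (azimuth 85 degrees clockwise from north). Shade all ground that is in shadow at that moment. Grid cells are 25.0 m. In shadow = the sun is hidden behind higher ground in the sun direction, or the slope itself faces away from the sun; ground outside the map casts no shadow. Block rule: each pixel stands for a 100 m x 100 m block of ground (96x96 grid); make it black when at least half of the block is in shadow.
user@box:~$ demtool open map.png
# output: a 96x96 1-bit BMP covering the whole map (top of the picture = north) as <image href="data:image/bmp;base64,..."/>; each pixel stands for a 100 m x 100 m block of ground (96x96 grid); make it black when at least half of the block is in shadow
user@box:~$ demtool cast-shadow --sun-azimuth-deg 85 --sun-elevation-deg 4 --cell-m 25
<image width="96" height="96" href="data:image/bmp;base64,Qk2+BAAAAAAAAD4AAAAoAAAAYAAAAGAAAAABAAEAAAAAAIAEAAATCwAAEwsAAAIAAAAAAAAA////AAAAAADwAAAf8AAD/AAAAADwAAAP8AAB/AAAAADwAAAP8AAA/AAAAAAAAAAH8AAAAAAAAAAAAAAD4AAAAAHAAAAAAAAAwAAAAA/gAAAAAAAAAAAAAB/gAAAAAAAAAAAAAD/wAAAH+AAAAAAAAD/wAAAP/AAAAAAAAD/wAAAf/AAAAAAAAD/4AAA//AAAAAAAAD/4AAD//AAAAAAAAH/4AAD/DAAAAAAAAP/8AAj/AAAAAAAAAf/8ABj/AAAAAAAAA//8ABj/AAAAAAAAB//8ABD/AAAAAAAAB//8AAD+AAAAAAAAB//8AAD+AwAAAAAAB//8AAD+A4AAAAAAB//4AAD+A4AAAAAAB//4AAD+AAAAAAAAB//4AAD+AAAAAAAAAf/4AAD/AAAAAAAAAP/4AAD/wAAAAAAAAB54AAD/+AAAAAAAAAAQAAD//AAAAAAAAAAAAAD//AAAAAAAAAAAAAD//gAAAAAAAAAAAAD//gAAAAAAAAAAAAD//gAAAAAAAAAAAAD//wAAAAAAAAAAAAD//4AAAAAAAAAAAAB//+AAAAAAAAAAAAAf//AAAAAAAAAAAAAf//gAAAAAAAAAAAAf//wAAAAAAAAAAAA///4AAAAAAAAAAAA///8AAAAAAAAAAAA///+AAAAAAAAAAAAf//+AAAAAAAAAAAAH//+AAAAAAAAAAAAAP/+AAAAAAAAAAAAAD/8AAAAAAAAAAAAAD/4AAABgAAAAAAAAf/wAAAAgAAAAAAAD//wAAAAAAAAAAAAP//wH4AAAAAAAAAAP//g/4AAAAAAAAAAf//j/4BgAAAAAAAAf//n/4DwAAAAAAAAf//v/8HwAAAAAAAAf//n/8HwAAAAAAAB///n/8HwAAAAAAAD/////8HgAAAAAAAD///////AAAAAAAAD///////AAAAAAAAB//////+AAAAAAAAA//////+AAAAAAAAAf/////+AAAAAAAAAP/////+AAAAAAAAAP/////8AAAAAAAAAf/////4BAAAAAAAAf/////wDAAAAAAAAf/////ACAAAAAAAAP/////AAAAAAAAAAH/////AACAAAAAAAB/////AAfAAAAAAAAf///+AAfgAAAAAAAD///+AA/gAAAAAAAA///+AA/gAAAAAAAAP//+AA/wAAAAAAAAD//+AA/4AAAAAAAAD//+HA/8AAAAAAAAD////A/+AAAAAAAAH////A/+AAAAAAAAP///+A//AAAAAB4AP///+A//AAAAAD4Af///8A//AAAAAD4Af///4A//AAAAAD4Af///wA//AAAAAD4Af///wA//AAAAADwAP///gA//AAAAADwAH///gB//AAAAAAAAD///gA//AAAAAAAAB///AA//AAAAAAAAA///AAP/AAAAAAAAA//+AAH/AAAAAAAAAf/8AAB/AAAAAAAAAf/8AAA+AAAAAAAAAP/4AAAEAAAAAAAAAP/4AAAAAAAAAAAAAP/4AAAAAAAAAAAAAH/4AAAAAAAAAAAAAD/4AAAAAAAAAA="/>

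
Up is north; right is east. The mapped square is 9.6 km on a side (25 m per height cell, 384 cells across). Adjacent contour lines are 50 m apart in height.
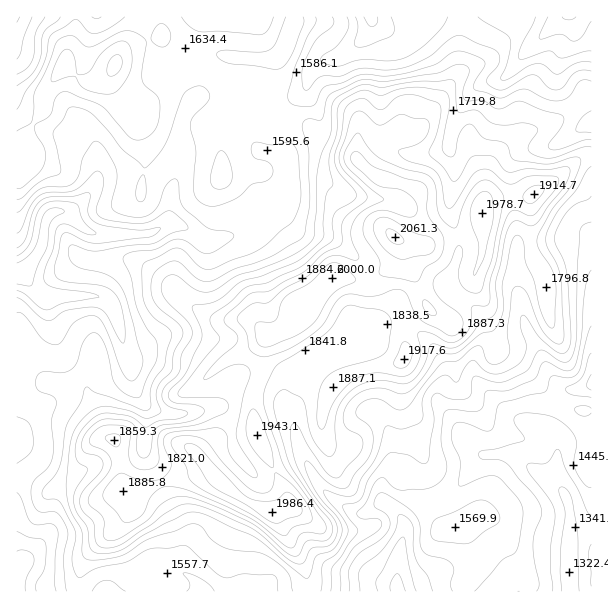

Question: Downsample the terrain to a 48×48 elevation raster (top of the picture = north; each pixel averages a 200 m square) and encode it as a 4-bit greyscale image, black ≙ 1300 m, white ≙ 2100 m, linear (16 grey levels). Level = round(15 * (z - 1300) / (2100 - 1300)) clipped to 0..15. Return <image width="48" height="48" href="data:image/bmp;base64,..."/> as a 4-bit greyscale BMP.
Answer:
<image width="48" height="48" href="data:image/bmp;base64,Qk32BAAAAAAAAHYAAAAoAAAAMAAAADAAAAABAAQAAAAAAIAEAAATCwAAEwsAABAAAAAAAAAAAAAAABEREQAiIiIAMzMzAERERABVVVUAZmZmAHd3dwCIiIgAmZmZAKqqqgC7u7sAzMzMAN3d3QDu7u4A////ACM0VVVVVVVUVVVVZ3dUMiESM0REMzMhEhI0VlVVVVVVVmZmZ3dUMiESM0REMzMhEhI0VmZmVVVWZmZmiYdlMyEjNERERDMhEiI0V4iHZmVmZ3d4qph2QzIjRERERDMhEjM0V4mZdmZmd3eKuqqXVUIjVVVURDMhEjREV4mqmHdnd4msy7uXVVMkVVVVVDMhEjRVaJqrqYh3iavNzLqGVEM0RVVVVEMhEkVWeaq7upmZq8zM3KhmVDNEREVVRDMhEkVmeJq7uqqrzMu8y5d3ZURVVERERDIRE0VWd4qqqqu83Lq7uYeIdlVVVUREQyIRI0RVd4mqmavMy6q7qHiZh1VVVUMzMyIiM0RFeJmpiavMu6vLmImZh2ZmZUMzMiIiMzRFaKqpibzMuqvLmJqZmHZmZUMzMzMiMzRFaJqpiJqqqqzKmJqZiHZmZUNEMzIjM0RFZoiId3iJmqu6maqoh3d3ZUREMzMzNERFVmdmVniJmau5mauph3iHZVVUQzMzREVVVmZVVomqqquqmau6iIiHZmZVRERDM0VVVmVERniqqqq6mqq7qZmpdnZWZVRDMkVVVWVDRWeaqqq6qqqquru6h3ZndmVFQ0RERVVDRGeJqru7qqqqqqu6mId4h2VWU0RERVUzRVeJmrvMy6qqqqu7maiIh3Z3ZERERFQzRVZ4mqzdzLuqqqu6q7qYh2eIZEQzREMzVWeJqrzM3cyqqqq7zMuph3iYZEMiMzMkVniJmrzM3dy6qqu8zLuql3iYZDIRIiI0V4iIiau7zd3Lu7u8y7u6l3iYZBEiIjNEZ4h3eJmqvM3czMzMu7vKmImXZQEjNERFZ3d2Z3iJmrzczMzcy7zLmImXZREjRERFVmdlVmZ3iavMvM3dzLzLmImHZSETREREVVZVVVVmd4qrvN7t3LvMqJh2ZTISMyIzM0VERVVWZnirze7t3LzMqZh2ZUISIiMzMzNFVVVVZnirze7dzLzMuZl2ZkIREjRVVERVVVVVVniavNzMy7zcuqqHZlQiIjRVZURWZlVVVniZq7zMy6vMu7uodmVEQzRVZVVWZmZVVXiZq8zMyqvMu7u5h3ZlVERVZVVWd2ZmVniavNzMupq7qquql3dmVURVZlVWd2ZmVnibzMu7qZmqmZmZmHdmVUVWZlVWZ2ZmVnibzLuqmYmZmId3iHdmVVVmZmVWZmZmZneLy7u6qYmZiId2Z3dmVVZnd2VmZmZmZneKu6u7qYmIiId2Zmd2VWZ3d2ZmZmZmZmeKuqqqqYiHd3d3ZWd2Zmd3d2ZmZmZmZmaJqpqqqYd3Z3ZmZld3Z3d3d2ZmZmZmZVZ4mYmZmYZmVmZVZlZ3eIiHdmZmZmZmZVVWd3d4iHdVRFVEVkV4h4iIdmZmZmZnZUREVVVWZndlQ0RERTRnh3iIdmZmZ3d3dkRDREREVWZlQzMzMzRXd3eHd3ZmZmZndlRDMzM0RVVVQyIyIjRWZmZ3d3ZmZmZmd2VEMjMzRFVERDIiIiNFZlVmZmZVVVVWd2VUMiMzNEREMzIhEg=="/>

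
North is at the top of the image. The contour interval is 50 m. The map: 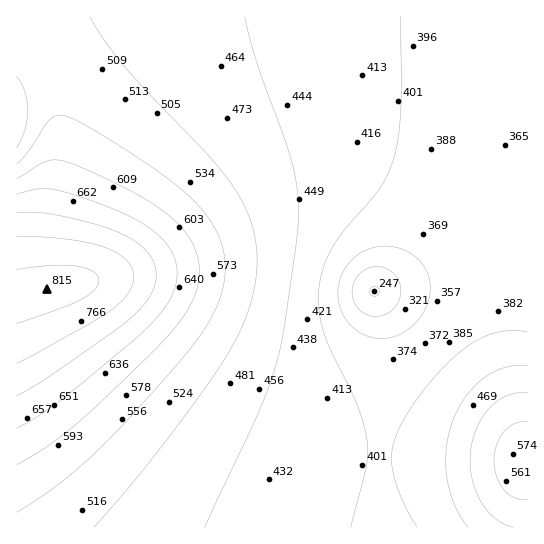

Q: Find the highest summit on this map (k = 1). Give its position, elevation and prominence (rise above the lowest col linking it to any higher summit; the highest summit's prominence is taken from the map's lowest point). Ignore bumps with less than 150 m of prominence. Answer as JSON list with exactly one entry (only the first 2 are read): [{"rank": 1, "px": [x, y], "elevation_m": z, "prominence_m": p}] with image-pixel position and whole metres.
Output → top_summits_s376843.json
[{"rank": 1, "px": [49, 289], "elevation_m": 815, "prominence_m": 568}]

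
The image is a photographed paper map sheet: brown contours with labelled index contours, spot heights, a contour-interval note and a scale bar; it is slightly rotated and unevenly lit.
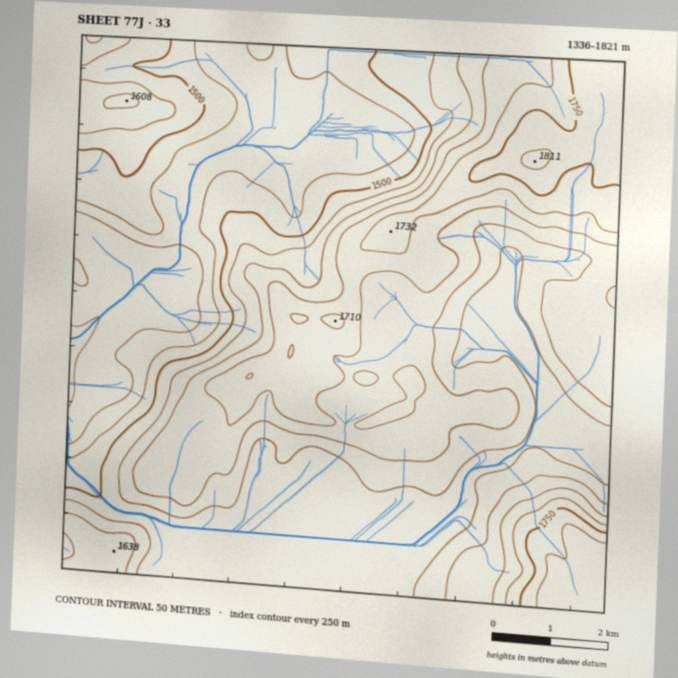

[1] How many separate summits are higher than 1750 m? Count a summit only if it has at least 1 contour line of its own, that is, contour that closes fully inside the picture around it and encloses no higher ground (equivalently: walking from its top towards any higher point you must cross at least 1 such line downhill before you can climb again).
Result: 1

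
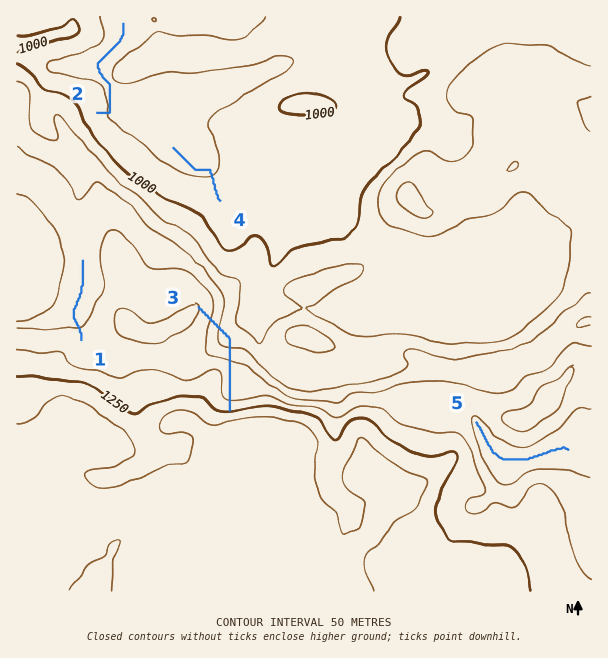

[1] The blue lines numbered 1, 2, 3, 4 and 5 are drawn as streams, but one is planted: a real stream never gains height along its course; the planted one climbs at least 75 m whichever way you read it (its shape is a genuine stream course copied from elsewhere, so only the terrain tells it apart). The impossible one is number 3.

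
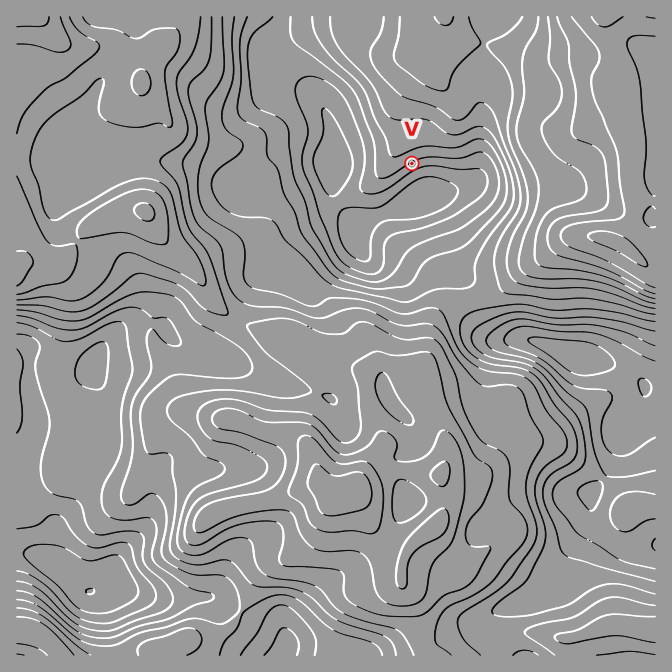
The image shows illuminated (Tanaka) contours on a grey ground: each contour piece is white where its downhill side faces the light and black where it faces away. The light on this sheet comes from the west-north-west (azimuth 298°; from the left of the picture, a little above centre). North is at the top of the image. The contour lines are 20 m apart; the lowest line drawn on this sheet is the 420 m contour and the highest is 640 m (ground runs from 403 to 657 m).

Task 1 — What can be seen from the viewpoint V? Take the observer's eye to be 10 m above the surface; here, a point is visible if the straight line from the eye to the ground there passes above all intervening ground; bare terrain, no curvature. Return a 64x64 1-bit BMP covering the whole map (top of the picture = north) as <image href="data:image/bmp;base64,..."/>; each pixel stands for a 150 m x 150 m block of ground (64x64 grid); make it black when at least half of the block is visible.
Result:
<image width="64" height="64" href="data:image/bmp;base64,Qk0+AgAAAAAAAD4AAAAoAAAAQAAAAEAAAAABAAEAAAAAAAACAAATCwAAEwsAAAIAAAAAAAAA////AAAAAAAAAAAAAAAAAAAAAAAAAAAAAAAAAAAAAAAAAAAAAAAAAAAAAAAAAAAAAAAAAAAAAAAAAAAAAAAAAAAAAAAAAAAAAAAAAAAAAAAAAAAAAAAAAAAAAAAAAAAAAAAAAAAAAAAAAAAAAAAAAAAAAAAAAAAAAAAAAAAAAAAAAAAAAAAAAAAAAAAAAAAAAAAAAAAAAAAAAAAAAAAAAAAAAAAAAQAAAAAAAAAAAAAAAAAAAAAAAAAAAAAAAAAAAAAAAAAAAAAAAAAAAAAAAAAAAAAAAAAAAAAAAAABwAAAAAAAAAPAAAAAAAAADAAAAAAAAAOYAAAAAAAAB/AAAAAAAAcP8AAAAAAAHx/gAAAAAAH//+AAAAAAB///4AAAAAAP+//wAAAAAB/j//8AAAAAHwP/84AAAAA/h///wAAAAH+P5//wAAAA///n//gAAAH//////AAAA///////AAAD//8////gAAf8fB///wAAB+BwD//4AAAHwAAH//gAAAeAAAf/8AAAAgAAB//wAAAAAAAD+/AAAAAAAAHx4AAAAAAAAHHgAAAAAAAAMeAAAAAAAAAx4AAAAAAAAHDgAAAAAAAAYCAAAAAAAABAMAAAAAAAAAAQAAAAAAAAAAAAAAAAAAAAAAAAAAAAAAAAAAAAAAAAAAAAAAAAAAAAAGAAAAAAAAAAIA=="/>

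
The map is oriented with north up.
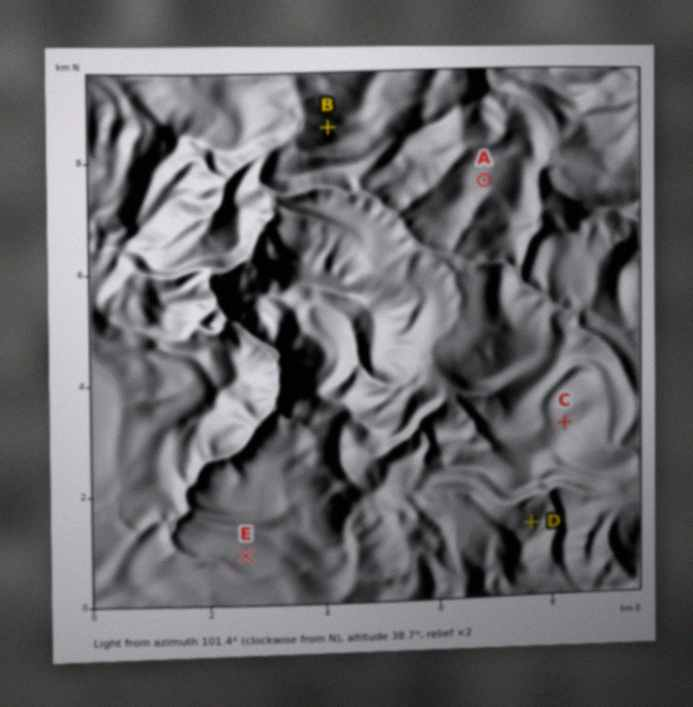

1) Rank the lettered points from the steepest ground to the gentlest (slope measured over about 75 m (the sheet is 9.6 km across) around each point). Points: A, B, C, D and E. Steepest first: D B C A E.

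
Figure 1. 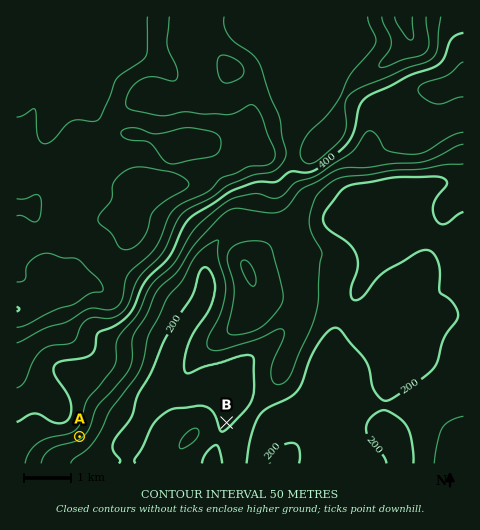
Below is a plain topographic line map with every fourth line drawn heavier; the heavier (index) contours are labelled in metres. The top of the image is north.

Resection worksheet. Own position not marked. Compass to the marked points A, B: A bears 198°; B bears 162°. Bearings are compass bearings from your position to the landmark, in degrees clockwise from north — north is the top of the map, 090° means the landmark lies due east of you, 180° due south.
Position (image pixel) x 155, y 203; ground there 560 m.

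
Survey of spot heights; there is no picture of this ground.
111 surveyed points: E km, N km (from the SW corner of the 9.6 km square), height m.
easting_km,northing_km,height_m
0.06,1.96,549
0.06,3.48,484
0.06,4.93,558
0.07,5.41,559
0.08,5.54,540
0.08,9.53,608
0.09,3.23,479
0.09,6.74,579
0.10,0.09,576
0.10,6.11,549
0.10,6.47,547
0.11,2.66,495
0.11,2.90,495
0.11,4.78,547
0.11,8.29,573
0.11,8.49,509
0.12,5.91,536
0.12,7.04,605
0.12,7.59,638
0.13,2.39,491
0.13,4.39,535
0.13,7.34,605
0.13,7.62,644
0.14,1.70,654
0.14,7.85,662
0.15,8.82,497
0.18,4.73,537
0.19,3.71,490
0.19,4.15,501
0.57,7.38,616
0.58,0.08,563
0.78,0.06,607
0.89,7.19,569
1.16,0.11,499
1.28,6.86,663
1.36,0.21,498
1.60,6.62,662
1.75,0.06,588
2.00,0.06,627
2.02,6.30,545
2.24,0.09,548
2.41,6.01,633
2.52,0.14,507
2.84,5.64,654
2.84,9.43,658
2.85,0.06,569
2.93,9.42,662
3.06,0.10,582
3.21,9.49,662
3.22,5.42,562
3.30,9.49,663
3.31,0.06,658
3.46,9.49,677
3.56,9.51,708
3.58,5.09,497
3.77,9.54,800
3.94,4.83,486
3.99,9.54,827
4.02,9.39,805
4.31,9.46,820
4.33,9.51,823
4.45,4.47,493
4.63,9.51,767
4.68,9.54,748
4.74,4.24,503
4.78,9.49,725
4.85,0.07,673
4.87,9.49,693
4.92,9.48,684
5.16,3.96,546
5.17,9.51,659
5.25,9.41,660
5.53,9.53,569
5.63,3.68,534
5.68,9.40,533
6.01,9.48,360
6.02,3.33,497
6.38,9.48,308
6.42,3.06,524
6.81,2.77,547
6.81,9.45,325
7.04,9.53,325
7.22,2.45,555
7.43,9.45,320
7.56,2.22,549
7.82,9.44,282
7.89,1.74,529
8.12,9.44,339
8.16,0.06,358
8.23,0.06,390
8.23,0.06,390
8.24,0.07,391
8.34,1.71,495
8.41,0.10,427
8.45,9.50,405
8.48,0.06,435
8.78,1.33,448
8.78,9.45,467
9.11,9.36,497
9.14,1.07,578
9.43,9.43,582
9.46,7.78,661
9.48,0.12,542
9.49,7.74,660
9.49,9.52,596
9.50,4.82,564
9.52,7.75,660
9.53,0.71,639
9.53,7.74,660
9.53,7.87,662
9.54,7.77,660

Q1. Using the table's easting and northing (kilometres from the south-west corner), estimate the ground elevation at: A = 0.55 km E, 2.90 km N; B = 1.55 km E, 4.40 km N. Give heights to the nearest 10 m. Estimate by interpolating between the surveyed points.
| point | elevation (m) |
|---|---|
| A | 490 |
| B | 490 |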